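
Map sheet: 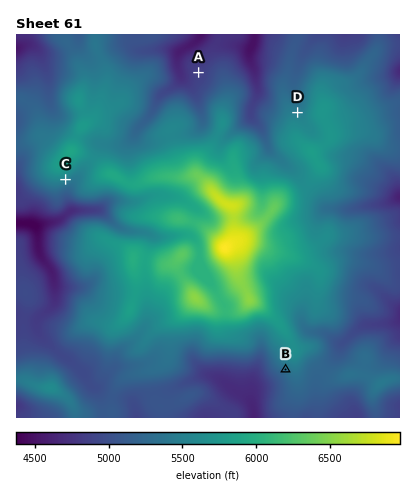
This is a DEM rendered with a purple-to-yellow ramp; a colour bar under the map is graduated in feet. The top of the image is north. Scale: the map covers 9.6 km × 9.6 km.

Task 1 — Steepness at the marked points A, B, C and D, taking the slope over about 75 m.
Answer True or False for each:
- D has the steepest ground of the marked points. False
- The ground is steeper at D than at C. False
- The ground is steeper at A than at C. False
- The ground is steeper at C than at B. True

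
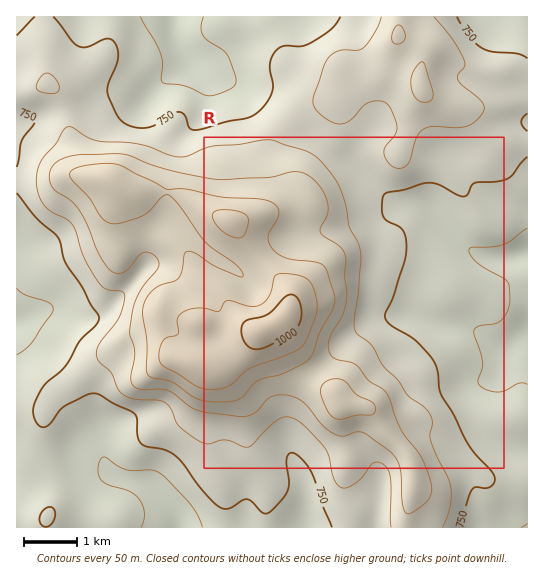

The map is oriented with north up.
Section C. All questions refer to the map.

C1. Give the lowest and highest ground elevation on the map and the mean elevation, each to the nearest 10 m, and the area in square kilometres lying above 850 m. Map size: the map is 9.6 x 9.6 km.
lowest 660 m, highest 1030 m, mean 790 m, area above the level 20.7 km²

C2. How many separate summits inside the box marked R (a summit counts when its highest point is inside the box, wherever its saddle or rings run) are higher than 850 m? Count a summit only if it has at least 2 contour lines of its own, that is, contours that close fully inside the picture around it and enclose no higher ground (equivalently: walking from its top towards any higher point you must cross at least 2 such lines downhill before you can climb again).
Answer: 1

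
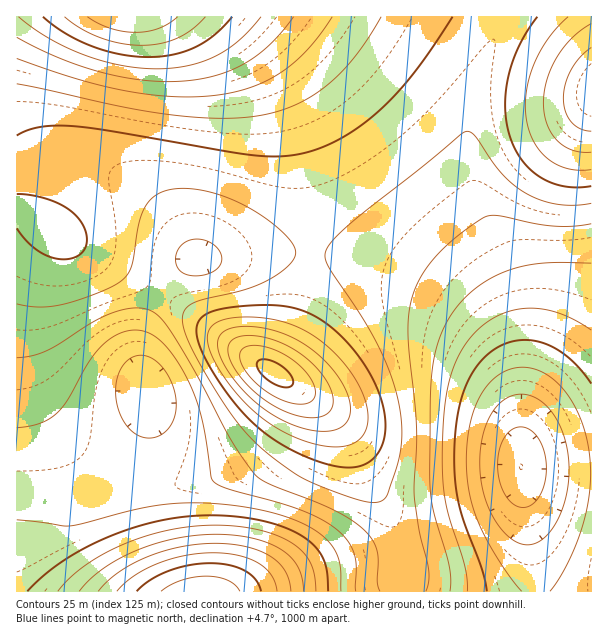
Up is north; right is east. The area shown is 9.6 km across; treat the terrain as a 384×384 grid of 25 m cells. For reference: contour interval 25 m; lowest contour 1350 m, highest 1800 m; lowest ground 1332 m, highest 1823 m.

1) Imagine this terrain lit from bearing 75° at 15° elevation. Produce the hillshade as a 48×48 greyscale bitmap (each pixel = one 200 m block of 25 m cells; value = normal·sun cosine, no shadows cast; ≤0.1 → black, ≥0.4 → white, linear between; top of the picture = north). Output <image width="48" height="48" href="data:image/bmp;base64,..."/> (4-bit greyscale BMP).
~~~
<image width="48" height="48" href="data:image/bmp;base64,Qk32BAAAAAAAAHYAAAAoAAAAMAAAADAAAAABAAQAAAAAAIAEAAATCwAAEwsAABAAAAAAAAAAAAAAABEREQAiIiIAMzMzAERERABVVVUAZmZmAHd3dwCIiIgAmZmZAKqqqgC7u7sAzMzMAN3d3QDu7u4A////AJmqqqqqqZiHZVQzIiIjRWeJq8zLqph3d5maqqqqqZiHZlRDMiIzRWeJq8zLuph3d4iZmaqZmYh3ZVRDMzMzRWeKvN3Muph3doiImZmZmId2ZVRDMzM0RWeavN3cuph2ZoiIiJmYiId2ZVREMzNEVWiavd3cupd2ZoiIiIiIiHd2ZVVEREREVnibzd3cuodmZoiIiIiIiHd2ZlVURERVZ4mrzd3cuodmVYiIiIiIiHd3ZmVVVVVWZ4m83e3cuYdlVYiIiIiIiHd3ZmZVVVZmeJq83e3cuYdlVYiIiIiIiHd3ZmZmZmZniJq83e3cuYZVVYiIiIiIiId3ZmZVVWZniavM3u3cqXZVVYiIiIiIiId2ZVVVVVZ3iavN3u3bqXZVVYiIiJmZiHdmVURERFZ4mrzN3d3LqHZVVYiIiZmZiHdlRDMzNFeJq8zd3d3LqHZVVYiImZmZmHZUMiIiNGibvMzd3dzLmHZVVYiImZmZmHZDIQASRoq8zMzN3cy6mHZVVYiJmZqZh2UyAAATaKzd3czMzMu6mHZVVYiJmaqph1QgAAAli93d3MzMzLuqmHZlVYiJmaqZhlMQAAJZve7dzMu7u7upmHZmZoiJmZmYdkIAACWL3e3cy7u7u7qpmHdmZoiImZmYdTEAAli83dzLu7qqqqqZiHdmZoiImZmIZTISNYq8zMu7qqqqqqqZiHd2Z4iIiZmHZURFaJqru7qqqqqqqpmZiHd3d3eIiIiHdmZniJmaqqqqmZmZmZmZiId3d3d4iIiIh3eIiIiJmZmZmZmZmZmYiId3d3d4iIiJmZiIiIiIiJmZmZmZmZmYiIh3d3d4iImZmZmYh3d3iIiZmZmZmZmIiIiIiHd4iJmaqpmId3d3iIiImZmZmZiIiIiIiHd4iJmaqpmId3d3eIiIiIiJmIiIiIiIiHeIiZmqqZiHd3d3eIiIiIiIiIiIiHd3iIiIiZmZmZiHd3d3eIiIiIiIiIiIh3d3d4iIiZmZmYiHd3d3eIiIiIiIiIiId3d3d4iImZmZmIiHd3d3iIiIiIiIiIiHdmZnd4iIiZmZiIh3d3d3iIiIiIiIiIiHZmZmd4iIiIiIiIh3d3d3iIiIiIiIiIh3ZVVmd4iIiIiIiId3d3d4iIiIiIiIiIh2ZVVWZ4iIiIiIh3d3d3d4iIiIiIiIiIh2VVVVZoiIiIh3d3d3d3eIiIiIiIiIiIh2VURVZoiIh3d3d3d3d3eIiIiIiIiIiIh2VERFZoiHd3d3d3d3d3iIiIiIiIiIiIh2VERFZnd3d2ZmZmd3d4iIiIiIiIiIiIh2VURFZnd2ZmZmZmd3eIiIiIiZmZmZiIh2VURFZnZmZVVWZmd3iIiImZmZmZmZmIiHZVRFZmZlVVVVZneIiImZmZmZmZmZmYiHZVVVZmVVRERVZ3iImZmZmZmZmZmZmYiHZlVVZlVERERWZ4iZmZmZmZmZmZmZmZiIdmVVZlREREVWeImZmqmZmZmZmZmZmZiId2ZmZkREREVneJmqqqqqqZmZmZmZmZiIh3ZmZw=="/>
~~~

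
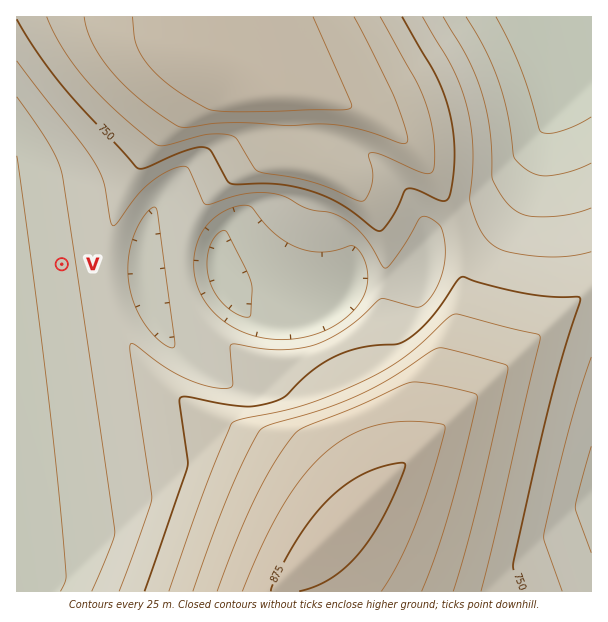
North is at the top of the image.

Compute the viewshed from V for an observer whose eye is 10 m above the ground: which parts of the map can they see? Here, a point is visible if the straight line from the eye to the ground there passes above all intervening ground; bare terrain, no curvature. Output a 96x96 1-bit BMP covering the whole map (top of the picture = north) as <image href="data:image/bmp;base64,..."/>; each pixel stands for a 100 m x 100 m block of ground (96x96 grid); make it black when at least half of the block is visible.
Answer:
<image width="96" height="96" href="data:image/bmp;base64,Qk2+BAAAAAAAAD4AAAAoAAAAYAAAAGAAAAABAAEAAAAAAIAEAAATCwAAEwsAAAIAAAAAAAAA////AAAAAAD//////+AAAAAAAAD///////AAAAAAAAD///////gAAAAAAAD///////wAAAAAAAD///////4AAAAAAAD///////8AAAAAAAD///////+AAAAAAAD////////AAAAAAAD////////gAAAAAAD////////wAAAAAAD////////4AAAAAAD////////8AAAAAAD////////+AAAAAAD/////////AAAAAAD/////////gAAAAAD/////////wAAAAAD/////////4AAAAAD/////////8AAAAAD/////////+AAAAAD/////////+AAAAAD/////////+AAAAAD/////////+AAAAAD/////////+AAAAAD/////////8AAAAAD/////////8AAAAAD/////////8AAAAAD/////////8AAAAAD/////v///4AAAAAD/////////4AAAAAD/////////4AAAAAD/////8AP/+AAAAAD/////gAAH/AAAAAD////+AAAAfwAAAAD////4AAAAD4AAAAD////gAAAAAcAAAAD////AAAAAAAAAAAD///8AAAAAAAAAAAD///4AAAAAAAAAAAD///wAAAAAAAAAAAD///gAAAAAAAAAAAD///AAAAAAAAAAAAD//+AAAAAAAAAAAAD//+AAAAAAAAAAAAD//8AAAAAAAAAAAAD//4AAAAAAAAAAAAD//4AAAAAAAAAAAAD//4AAAAAAAAAAAAD//wAAAAAAAAAAAAD//wAAAAAAAAAAAAD//wAAAAAAAAAAAAD//wAAAAAAAAAAAAD//gAAAAAAAAAAAAD//gAAAAAAAAAAAAD//gAAAAAAAAAAAAD//gAAAAAAAAAAAAD//gAAAAAAAAAAAAD//gAAAAAAAAAAAAD//gAAAAAAAAAAAAD//gAAAAAAAAAAAAD//wAAAAAAAAAAAAD//wAAAAAAAAAAAAD//wAAAAAAAAAAAAD//wAAAAAAAAAAAAD//4AAAAAAAAAAAAD//4AAAAAAAAAAAAD//8AAAAAAAAAAAAD//8AAAAAAAAAAAAD//+AAAAAAAAAAAAD///AAAAAAAAAAAAD///gAAAAAAAAAAAD///wAAAAAAAAAAAD///4AAAAAAAAAAAD///+AAAAAAAAAAAD////AAAAAAAAAAAD////wAAAAAAAAAAD////8AAAAAAAAAAD/////4AAAAAAAAAD///////AAAAAAAAD///////4AAAAAAAD////////gAAAAAAD////////+AAAAAAD////////gAAAAAAD/////4AAAAAAAAAD/////AAAAAAAAAAD////8AAAAAAAAAAD////wAAAAAAAAAAD////AAAAAAAAAAAD///4AAAAAAAAAAAD///gAAAAAAAAAAAD//8AAAAAAAAAAAAD//gAAAAAAAAAAAAD/+AAAAAAAAAAAAAD/wAAAAAAAAAAAAAD/AAAAAAAAAAAAAAD8AAAAAAAAAAAAAADwAAAAAAAAAAAAAAA="/>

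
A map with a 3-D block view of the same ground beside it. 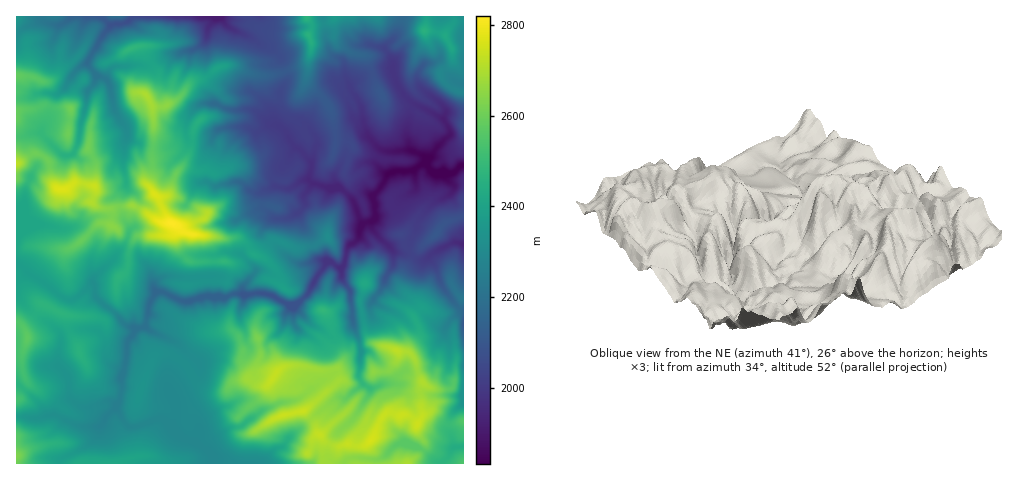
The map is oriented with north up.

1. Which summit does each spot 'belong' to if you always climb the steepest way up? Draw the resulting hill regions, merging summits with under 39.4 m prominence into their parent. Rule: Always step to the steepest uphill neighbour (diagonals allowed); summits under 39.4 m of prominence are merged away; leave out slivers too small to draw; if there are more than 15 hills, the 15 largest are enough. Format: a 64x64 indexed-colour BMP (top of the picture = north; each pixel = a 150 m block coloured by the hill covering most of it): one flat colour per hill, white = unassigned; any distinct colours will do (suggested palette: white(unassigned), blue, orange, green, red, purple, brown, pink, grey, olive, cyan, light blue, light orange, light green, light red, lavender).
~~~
<image width="64" height="64" href="data:image/bmp;base64,Qk12CAAAAAAAAHYAAAAoAAAAQAAAAEAAAAABAAQAAAAAAAAIAAATCwAAEwsAABAAAAAAAAAA////ALR3HwAOf/8ALKAsACgn1gC9Z5QAS1aMAMJ34wB/f38AIr28AM++FwDox64AeLv/AIrfmACWmP8A1bDFAAAAAN3d3d3d3d3d3d3dqqqqqiIiIiIiIiIiAAAAACAAAAAAAN3d3d3d3d3d3d2qqqqqIiIiIiIiIiIgAAACIgAAAAAAAN3d3d3d3d3dOqqqqqqqIiIiIiIiIiIAAiIiAAAAAAAADd3d3d3d3TMzqqqqqqqiIiIiIiIiIiIiIiIAAAAAAAAA3d3d3d3TMzM6qqqqqqoiIiIiIiIiIiIiIgAAAAAABETd3SLd3TMzMzMzqqqqqqIiIiIiIiIiIiIiAAAAAARERE3SIiIiIzMzMzMzqqqqqiIiIiIiIiIiIiIAAABERERERNIiIiIjMzMzMzM6qqqqoiIiIiIiIiIiIiAABEREREREIiIiIiMzMzMzMzM6qqqqoiIiIiIiIiIiIgBERERERERCIiIiMzMzMzMzMzMzOqqqoiIiIiIiIiIiBEREREREREIiIiIzMzMzMzMzMzMzqqqqIiIiIiIiIiJEREREREREQiIiIjMzMzMzMzMzMzM6qqqiIiIiIiIiIkRERERERERCIiIiMzMzMzMzMzMzMzM6qqIiKIIiIiIiREREREREREIiIiIjMzMzMzMzMzMzMzM6oiKIiIgiIiJERERERERERCIiIiIzMzMzMzMzMzMzMzMyIoiIiIgiIkREREREREREIiIiIjMzMzMzMzMzMzMzMzIoiIiIiCIiREREREREREQiIiIiMzMzMzMzMzMzMzMzOIiIiIiIIiJERERERERERCIiIiMzMzMzMiIzMzMzMzM4iIiIiIgiIkREREREREREQiIzMzMzMzMyIiMzMzMwMziIiIiIiIIiRERERERERERBIzMzMzMzMyIiIjMzMAAAiIiIiIiIgiJEREREREREQRETMzMzMzMzIiIiMzMAAACIiIiIiIIiIkREREREREQRERMzMzMzMzMiIiIjMAAAAIiIiIiIIiIiREREREREQREREzMzMzMzMyIiIiEAAAAAAIiIiIIiIiBEREREREQRERETMzERMzMzIiIiERAAAAAACIiIgiIiAERERBERQRERERExEREREREREREREQAAAAAAiIgiIiIAREQRERERERERERERERERERERERERAAAAAACIiIIiIABEQREREREREREREREREREREREREREQAAAAAAiIgiIAAEERERERFhERERERERERERERERERERAAAAAACIiCIgAAEREREREWYREREREREREREREREREREQDwAAAAiIgiAAARERERERZmERERERERERERERERERER//AAAACIgAAAABERERERFmZhERERERERERERERERER//8AAAABAAAAAAEREREREWZmYRERERERERERERERERH///AAABEQAAAAARERERERZmZhERERERERERERERERH////wABEREAAAABERERERZmZmERERERERERERERERH/////ABEREQAAAAFmZmZmZmZmYREREREREREREREREf////8RERERAAAAAGZmZmZmZmYREREREREREREREREf/////xEREREQAAAAZmZmZmZmZhERERERERERERERERH/////EREREREAAABmZmZmZmZmEREREREREREREREREf////ERERERERAAAGZmZmZmZmYRERERERERERERERER////ERERERERERAAZmZmZmZmZmEREREREREREREREREf8REREREREREREAAGZmZmZmZmYREREREREREREREREREREREREREREREQAAZmZmZmZmYRERERERERERERERERERERERERERERERAAAGZmZmZmZhEREREREREREREREREREREREREREREREQAAARZmFmZmEREREREREREREREREREREREREREREREREAABEAERFmYRERERERERERERERERdxEREREREREREREQAAAAABERFhERVVERERERERERERd3ERERERERERERERAAAAAAERERFVVVVVERERERERERd3fuEREREREREREREAAAAAAREREVVVVVURERERERERd3fu7u4REREREREREQAAAAABEREVVVVVVRERERERERd3d+7u7u4RERERERERAAAAAAARERVVVVVVUREREREVV3d37u7u7hEREREREREAAAAAABERVVVVVVVREREREVUXd3d+7u7hERERERmZmQAAAAAAERFVVVVVVVVRVVVVVRF3d37u7uEREREZmZmZuwAAAAAREVVVVVVVVVVVVVVREXd3d37uEREREZmZmZm7u7uwABEVVVVVVVVVVVVRERERd3d3d34REREZmZmZmbu7u7ARERVVVVVVVVVVUREREREXd3d3cBEREZmZmZmZu7u7uxERxVVVVVVVVVURERERERd3d3dwABERmZmZmZm7u7u7sRzMVVVVVVVVURERERERd3d3d3AAAACZmZmZmbu7u7u7zMzMzMxVVVVRERERERF3d3d3cAAAAJmZmZmZu7u7u7u8zMzMzMxVVVERERERF3d3d3AAAAAJmZmZmZm7u7u7u7zMzMzMzMzMURERERF3d3d3cAAAAOmZmZmZmbu7u7u7u8zMzMzMzMzBERERd3d3d3cAAADu7pmZmZmZu7u7u7u7vMzMzMzMzMEREXd3d3d3dwAAAO7umZmZmZkAu7u7u7u8zMzMzMzMzBF3d3fu7ud+AAAA7u7pmZmZmQAAERu7u7AAzMzMzMzMF3d3fu7u7u4AAADu7umZmZmZ"/>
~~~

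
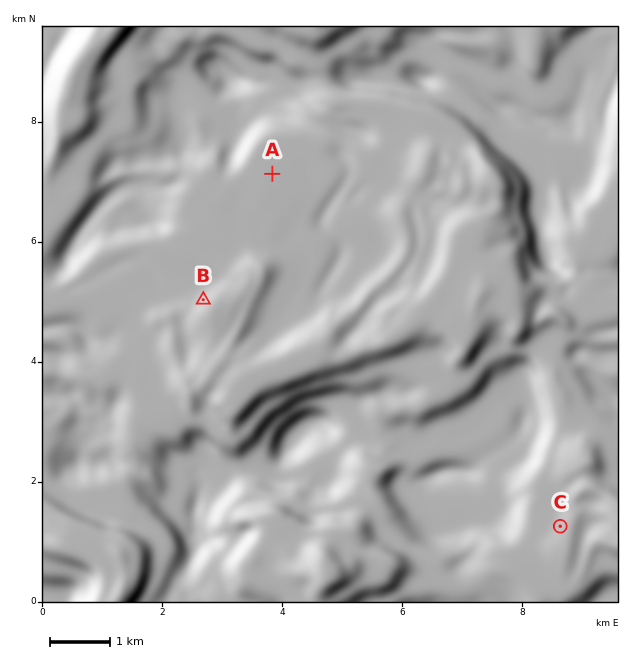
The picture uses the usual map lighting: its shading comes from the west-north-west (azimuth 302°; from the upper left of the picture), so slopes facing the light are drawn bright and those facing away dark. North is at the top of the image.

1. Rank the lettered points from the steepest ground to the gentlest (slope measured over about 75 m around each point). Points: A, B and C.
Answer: B C A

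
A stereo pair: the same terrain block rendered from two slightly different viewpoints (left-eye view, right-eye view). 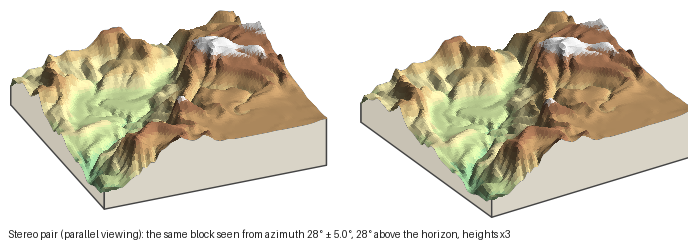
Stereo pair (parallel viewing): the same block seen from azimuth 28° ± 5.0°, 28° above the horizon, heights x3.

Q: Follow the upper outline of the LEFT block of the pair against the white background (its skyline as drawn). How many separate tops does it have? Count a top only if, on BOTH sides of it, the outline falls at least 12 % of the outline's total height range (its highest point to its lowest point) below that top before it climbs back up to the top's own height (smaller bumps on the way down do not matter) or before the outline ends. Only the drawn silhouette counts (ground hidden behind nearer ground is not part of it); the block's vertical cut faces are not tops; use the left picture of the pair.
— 2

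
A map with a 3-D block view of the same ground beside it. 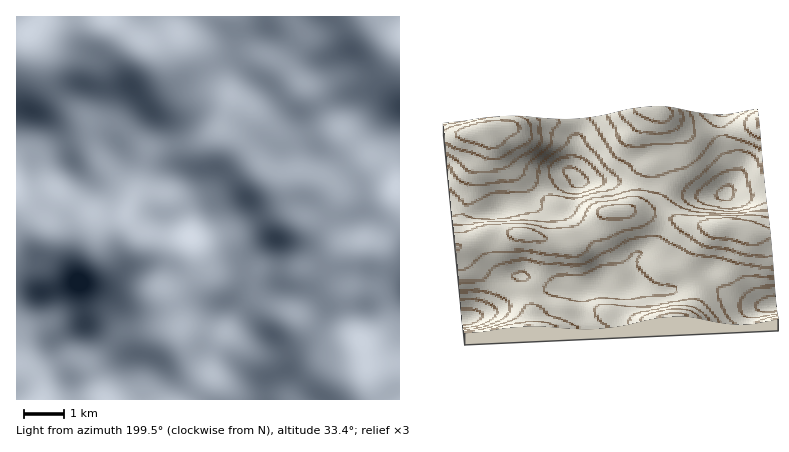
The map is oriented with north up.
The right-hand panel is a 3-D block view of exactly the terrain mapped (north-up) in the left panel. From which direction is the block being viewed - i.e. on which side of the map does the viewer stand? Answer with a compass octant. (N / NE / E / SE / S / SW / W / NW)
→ E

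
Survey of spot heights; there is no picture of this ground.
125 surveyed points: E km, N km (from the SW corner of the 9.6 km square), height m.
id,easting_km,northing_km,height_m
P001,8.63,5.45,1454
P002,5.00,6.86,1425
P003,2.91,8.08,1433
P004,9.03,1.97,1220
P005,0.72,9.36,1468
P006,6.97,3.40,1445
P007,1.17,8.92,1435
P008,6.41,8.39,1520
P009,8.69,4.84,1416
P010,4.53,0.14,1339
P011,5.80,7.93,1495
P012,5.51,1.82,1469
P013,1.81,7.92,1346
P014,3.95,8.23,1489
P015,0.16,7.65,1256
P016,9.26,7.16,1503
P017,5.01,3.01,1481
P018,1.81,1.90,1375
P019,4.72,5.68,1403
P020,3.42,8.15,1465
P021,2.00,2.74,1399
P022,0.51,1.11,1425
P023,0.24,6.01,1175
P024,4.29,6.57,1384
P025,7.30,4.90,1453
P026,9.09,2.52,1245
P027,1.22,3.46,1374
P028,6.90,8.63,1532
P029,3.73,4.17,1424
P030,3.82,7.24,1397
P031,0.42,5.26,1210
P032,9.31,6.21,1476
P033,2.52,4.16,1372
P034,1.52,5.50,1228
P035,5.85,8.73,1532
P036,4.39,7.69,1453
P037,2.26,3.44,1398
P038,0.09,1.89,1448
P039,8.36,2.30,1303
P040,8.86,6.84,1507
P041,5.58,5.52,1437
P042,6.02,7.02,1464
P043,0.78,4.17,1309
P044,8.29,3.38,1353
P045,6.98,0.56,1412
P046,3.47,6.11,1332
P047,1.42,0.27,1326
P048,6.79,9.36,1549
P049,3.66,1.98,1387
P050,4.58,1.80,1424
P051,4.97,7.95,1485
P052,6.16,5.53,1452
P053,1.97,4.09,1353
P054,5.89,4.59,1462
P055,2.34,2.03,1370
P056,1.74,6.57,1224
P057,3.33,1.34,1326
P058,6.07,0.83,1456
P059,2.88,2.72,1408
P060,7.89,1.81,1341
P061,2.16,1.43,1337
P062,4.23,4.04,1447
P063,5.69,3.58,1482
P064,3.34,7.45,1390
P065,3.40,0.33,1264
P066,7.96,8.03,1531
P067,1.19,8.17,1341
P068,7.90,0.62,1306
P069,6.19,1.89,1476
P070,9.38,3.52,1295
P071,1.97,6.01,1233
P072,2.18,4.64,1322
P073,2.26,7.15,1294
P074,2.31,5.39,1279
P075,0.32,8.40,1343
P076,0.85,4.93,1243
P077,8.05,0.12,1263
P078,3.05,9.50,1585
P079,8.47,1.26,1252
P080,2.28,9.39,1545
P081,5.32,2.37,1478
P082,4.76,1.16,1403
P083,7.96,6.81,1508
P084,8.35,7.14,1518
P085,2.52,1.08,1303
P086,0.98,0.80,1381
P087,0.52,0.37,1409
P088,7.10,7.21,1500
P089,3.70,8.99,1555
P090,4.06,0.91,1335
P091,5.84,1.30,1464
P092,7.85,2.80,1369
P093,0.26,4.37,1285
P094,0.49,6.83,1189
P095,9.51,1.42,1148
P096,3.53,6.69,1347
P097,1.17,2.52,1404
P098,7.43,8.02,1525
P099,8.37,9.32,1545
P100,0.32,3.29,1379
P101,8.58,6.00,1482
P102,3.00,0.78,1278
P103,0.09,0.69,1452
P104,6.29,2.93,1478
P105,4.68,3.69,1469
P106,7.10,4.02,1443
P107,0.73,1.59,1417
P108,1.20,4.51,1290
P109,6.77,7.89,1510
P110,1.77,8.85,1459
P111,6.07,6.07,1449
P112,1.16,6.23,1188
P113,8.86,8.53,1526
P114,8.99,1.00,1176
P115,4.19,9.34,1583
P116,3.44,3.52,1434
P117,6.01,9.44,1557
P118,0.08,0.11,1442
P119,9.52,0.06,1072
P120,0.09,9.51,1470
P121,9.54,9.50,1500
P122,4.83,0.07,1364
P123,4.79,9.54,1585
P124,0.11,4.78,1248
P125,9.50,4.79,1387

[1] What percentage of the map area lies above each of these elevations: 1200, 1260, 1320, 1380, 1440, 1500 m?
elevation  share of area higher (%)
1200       96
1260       90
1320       80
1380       65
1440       41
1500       15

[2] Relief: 1065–1600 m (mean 1405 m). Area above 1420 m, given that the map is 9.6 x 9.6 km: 45.5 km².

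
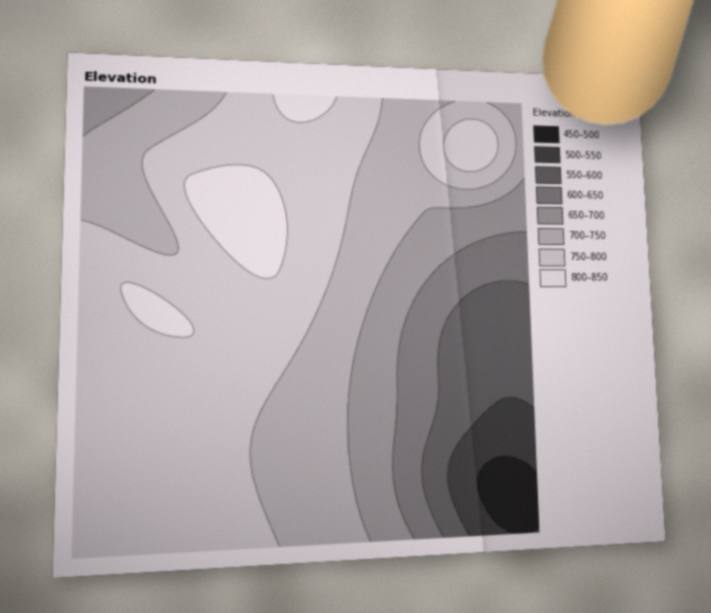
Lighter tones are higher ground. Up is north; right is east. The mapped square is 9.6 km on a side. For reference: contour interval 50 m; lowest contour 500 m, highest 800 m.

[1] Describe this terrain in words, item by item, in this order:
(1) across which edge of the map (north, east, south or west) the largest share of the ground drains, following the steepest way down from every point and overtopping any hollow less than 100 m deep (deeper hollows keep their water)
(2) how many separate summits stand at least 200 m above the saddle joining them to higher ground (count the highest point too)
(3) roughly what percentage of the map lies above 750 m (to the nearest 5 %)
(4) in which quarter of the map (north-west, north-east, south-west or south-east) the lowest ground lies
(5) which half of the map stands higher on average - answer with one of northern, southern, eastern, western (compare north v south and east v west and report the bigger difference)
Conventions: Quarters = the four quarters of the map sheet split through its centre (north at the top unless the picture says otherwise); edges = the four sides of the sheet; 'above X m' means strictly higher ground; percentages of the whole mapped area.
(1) Drainage is mainly to the east: more ground falls towards that edge than towards any other.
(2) Counting only tops that stand 200 m proud, the map has 1 summit.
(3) Roughly 45 % of the ground is higher than 750 m.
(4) Look to the south-east quarter for the lowest ground.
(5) Taken as a whole, the western half is higher than the eastern.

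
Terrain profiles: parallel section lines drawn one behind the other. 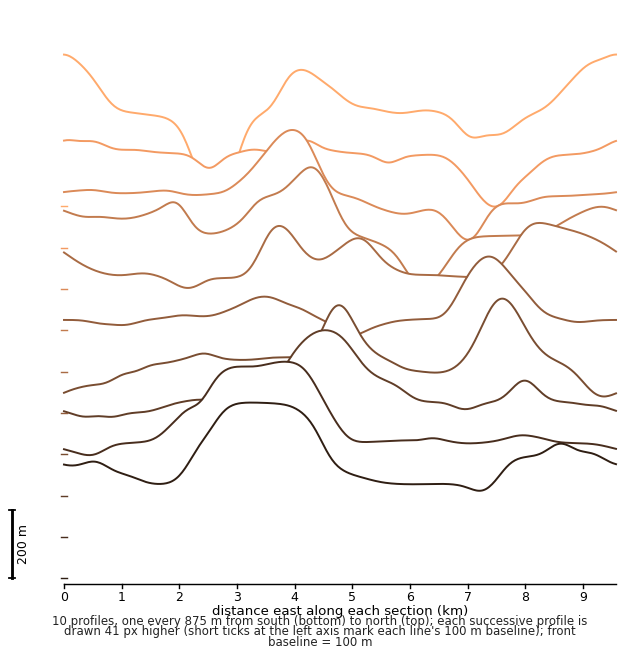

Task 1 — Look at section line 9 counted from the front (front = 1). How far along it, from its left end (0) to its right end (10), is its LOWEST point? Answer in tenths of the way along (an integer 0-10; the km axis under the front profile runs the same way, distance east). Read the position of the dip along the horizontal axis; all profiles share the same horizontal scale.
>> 8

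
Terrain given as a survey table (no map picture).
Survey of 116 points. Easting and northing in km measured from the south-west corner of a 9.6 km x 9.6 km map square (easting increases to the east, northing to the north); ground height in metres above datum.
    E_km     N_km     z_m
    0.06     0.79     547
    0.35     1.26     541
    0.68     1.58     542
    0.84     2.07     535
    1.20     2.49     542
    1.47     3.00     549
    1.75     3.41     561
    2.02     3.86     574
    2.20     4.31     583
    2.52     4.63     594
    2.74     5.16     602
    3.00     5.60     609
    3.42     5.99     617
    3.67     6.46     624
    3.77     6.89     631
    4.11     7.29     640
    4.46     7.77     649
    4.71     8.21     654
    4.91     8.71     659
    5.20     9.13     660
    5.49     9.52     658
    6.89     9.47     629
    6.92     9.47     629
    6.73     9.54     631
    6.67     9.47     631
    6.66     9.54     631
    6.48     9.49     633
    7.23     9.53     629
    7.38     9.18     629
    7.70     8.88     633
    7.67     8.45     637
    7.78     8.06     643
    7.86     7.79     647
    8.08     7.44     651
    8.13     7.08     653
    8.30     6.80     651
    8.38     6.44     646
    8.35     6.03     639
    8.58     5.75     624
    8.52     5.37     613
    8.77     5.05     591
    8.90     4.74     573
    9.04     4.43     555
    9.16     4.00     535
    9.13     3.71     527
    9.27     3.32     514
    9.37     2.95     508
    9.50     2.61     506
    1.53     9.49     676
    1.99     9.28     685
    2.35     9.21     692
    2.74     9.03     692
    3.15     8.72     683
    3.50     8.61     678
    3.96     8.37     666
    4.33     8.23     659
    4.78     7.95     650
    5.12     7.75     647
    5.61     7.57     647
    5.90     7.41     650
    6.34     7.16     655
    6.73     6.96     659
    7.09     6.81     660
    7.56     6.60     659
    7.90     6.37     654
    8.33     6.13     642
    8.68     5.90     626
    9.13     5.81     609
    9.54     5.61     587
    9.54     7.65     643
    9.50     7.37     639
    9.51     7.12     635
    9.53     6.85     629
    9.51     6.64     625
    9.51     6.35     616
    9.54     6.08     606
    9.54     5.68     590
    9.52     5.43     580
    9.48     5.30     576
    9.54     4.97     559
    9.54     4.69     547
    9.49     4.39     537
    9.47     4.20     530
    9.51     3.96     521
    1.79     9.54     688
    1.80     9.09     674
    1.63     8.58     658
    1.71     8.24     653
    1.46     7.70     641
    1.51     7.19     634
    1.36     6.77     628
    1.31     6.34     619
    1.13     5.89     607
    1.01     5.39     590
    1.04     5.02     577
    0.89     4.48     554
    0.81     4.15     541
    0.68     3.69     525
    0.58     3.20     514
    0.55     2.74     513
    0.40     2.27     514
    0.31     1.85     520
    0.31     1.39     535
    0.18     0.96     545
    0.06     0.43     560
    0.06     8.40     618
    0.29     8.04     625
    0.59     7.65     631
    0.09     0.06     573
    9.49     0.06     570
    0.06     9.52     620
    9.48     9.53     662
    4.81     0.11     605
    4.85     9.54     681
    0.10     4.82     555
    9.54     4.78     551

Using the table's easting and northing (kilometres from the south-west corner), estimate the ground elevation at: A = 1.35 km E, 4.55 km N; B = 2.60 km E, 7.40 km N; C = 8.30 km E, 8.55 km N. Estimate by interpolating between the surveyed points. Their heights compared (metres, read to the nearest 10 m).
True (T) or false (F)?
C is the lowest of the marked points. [F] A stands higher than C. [F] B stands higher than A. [T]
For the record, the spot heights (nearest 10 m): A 570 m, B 640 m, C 640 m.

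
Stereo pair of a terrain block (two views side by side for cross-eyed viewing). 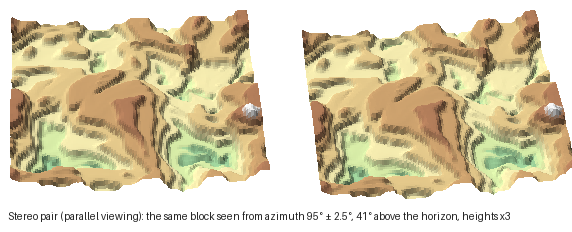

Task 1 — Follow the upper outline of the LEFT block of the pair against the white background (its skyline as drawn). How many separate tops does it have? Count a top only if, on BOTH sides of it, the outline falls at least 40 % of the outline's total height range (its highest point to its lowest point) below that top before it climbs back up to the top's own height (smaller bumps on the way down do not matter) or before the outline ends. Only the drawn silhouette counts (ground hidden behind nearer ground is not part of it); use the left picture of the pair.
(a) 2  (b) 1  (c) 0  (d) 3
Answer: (b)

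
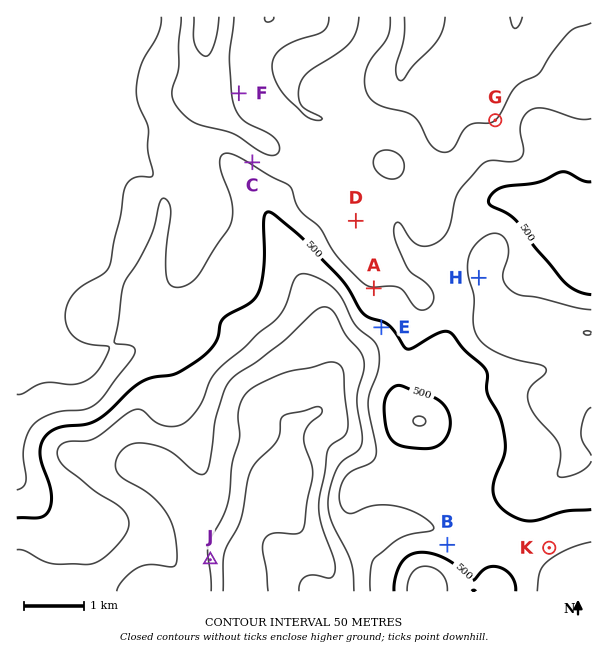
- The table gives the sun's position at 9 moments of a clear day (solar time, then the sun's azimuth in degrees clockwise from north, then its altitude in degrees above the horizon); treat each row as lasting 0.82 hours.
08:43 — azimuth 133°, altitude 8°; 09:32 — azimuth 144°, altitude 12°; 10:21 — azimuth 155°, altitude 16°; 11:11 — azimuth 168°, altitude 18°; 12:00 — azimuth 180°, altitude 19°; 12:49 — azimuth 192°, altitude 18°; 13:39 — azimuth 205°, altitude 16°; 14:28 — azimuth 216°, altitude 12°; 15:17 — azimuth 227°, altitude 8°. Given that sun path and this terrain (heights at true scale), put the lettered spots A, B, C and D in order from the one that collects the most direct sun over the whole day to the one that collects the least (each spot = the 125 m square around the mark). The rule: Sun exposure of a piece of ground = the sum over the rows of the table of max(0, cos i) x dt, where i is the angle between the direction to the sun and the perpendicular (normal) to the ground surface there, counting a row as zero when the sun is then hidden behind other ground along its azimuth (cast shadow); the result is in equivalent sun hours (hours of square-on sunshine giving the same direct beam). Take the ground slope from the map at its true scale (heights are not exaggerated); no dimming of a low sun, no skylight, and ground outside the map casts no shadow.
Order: C > A > D > B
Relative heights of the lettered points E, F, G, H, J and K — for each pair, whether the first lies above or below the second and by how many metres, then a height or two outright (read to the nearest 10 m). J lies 260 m below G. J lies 240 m below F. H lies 220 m above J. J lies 150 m below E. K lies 140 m below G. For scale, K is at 460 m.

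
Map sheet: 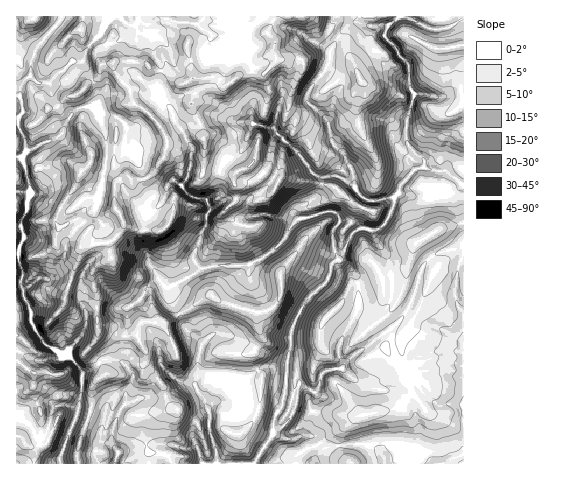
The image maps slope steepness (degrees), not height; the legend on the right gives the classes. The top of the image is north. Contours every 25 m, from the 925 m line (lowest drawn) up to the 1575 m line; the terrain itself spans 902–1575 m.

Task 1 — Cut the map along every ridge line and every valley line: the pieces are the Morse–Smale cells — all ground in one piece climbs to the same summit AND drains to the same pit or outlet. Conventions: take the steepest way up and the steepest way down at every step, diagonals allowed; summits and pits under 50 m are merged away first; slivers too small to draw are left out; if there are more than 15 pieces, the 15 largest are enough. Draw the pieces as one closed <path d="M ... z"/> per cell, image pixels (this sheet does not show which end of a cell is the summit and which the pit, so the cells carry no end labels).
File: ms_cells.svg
<path d="M398 16l-290 0-7 17-14 15-5 14-11 0-22 22-11-2-10-5-7 8-1 11-4 0 0 61 5 0 2 3 6 25 10-7 1-6-2-17-7-5 29-14 11-21 9-7 14-1 2 2 10 24 1 25-5 25-5 15-12 0-14 12-7 1-23-9-8-8-4 2-3 17-5 12-5 3 0 56 4 0 3 4 1 10 7 14 0 10 15 23 17 11 5 0 6 5 2 0 12-13 2 7 12 12 3 7 5 2 6 19-1 7 4 4 12 9 30-3-4 1-6 5-5 14 4 32 282-1-11-11-18-7-15 1-4 5-1 5-7-8-11-4-36 2-9 6 0-4-6-11-12-2 12-18 3-20-1-4-17-8-2 15-5 13-2 1-9-5 5-18 1-28-24-12-7-1-25-14-16-3-13 12 0-3-18-16-16-35 1-4 33-19 11-2 32 0 17-7 22-20 9-15 9-6 28-7 8 4 2 6-7 9 0 16 6 14 15-28 6-4 14 3 11-7 8-16 1-9-26 1-10-7-4-6-2-18-8-15-12-13-4-21-20-17-2-7 20-27 4-8 0-9 18-27 13-2 10 3 17 0z"/><path d="M426 168l-10 1-16 17-1 7-5 4-4 17-9 14-7 3-14-3-8 6-13 25-8 6-3 15-24 24-12 23-1 19-4 17-1 28-5 18 9 5 2-1 5-13 2-15 17 8 1 4-3 20-11 17 11 3 7 14 8-5 36-2 11 4 7 8 1-5 4-5 15-1 18 7 12 12 12 0 19-10 0-268-18-15-9 0z"/><path d="M330 211l-33 9-13 19-11 11-23 14-37 2-11 2-33 19-1 1 1 7 17 34 10 7 6 9 13-12 16 3 25 14 7 1 24 11 4-16 0-16 4-9 14-23 19-18 3-15 7-6-5-13 0-16 7-9-2-6z"/><path d="M361 23l-13 2-8 9-10 18 0 9-4 8-16 20-4 12 22 19 4 21 12 13 7 13 3 11 0 9 4 6 10 7 13 0 12-2 6-5 1-7 10-12 6-5 8-2 0-7-12-10-6-12 1-19 7-22-5-13 0-18-24-30 1-11-15 1z"/><path d="M463 16l-64 0-12 11-2 6 0 3 24 30 0 18 5 13-8 32 2 16 16 15 1 8 12 3 9 0 17 14z"/><path d="M94 107l-11 0-8 3-15 26-29 14 7 5 2 17-1 6-9 8 0 8 11 8 28 9 16-13 13-1 8-30 1-22-3-19-8-17z"/><path d="M108 374l-7 2-9 12 0 18-15 47 1 10 70 1 1-11-2-5-1-16 5-14 6-5 4-1-30 3-16-13 0-12-3-12z"/><path d="M87 350l-13 12 8 10-3 35-2 2-11-5-12 2-5-4-12 2 5 12 0 28-11 3 4 2-1 15 44-1-1-10 15-47 0-18 2-4 11-9-3-8z"/><path d="M20 284l-4 1 1 133 20-14-3-12 1-19 12-1 3 2 12 0 12-12-6-6-7-2-18-12-12-20 0-10z"/><path d="M106 16l-44 0-4 8-21 23-6 14-1 15 8 6 11 2 22-22 11 0 5-14 14-15 6-12z"/><path d="M61 16l-45 1 1 78 3 1 1-11 10-11 0-13 6-14 21-23z"/><path d="M75 362l-13 12-12 0-3-2-12 2-1 18 4 11 11-1 5 4 12-2 11 5 2-2 3-35z"/><path d="M38 404l-11 5-11 10 1 45 16 0 2-15-4-2 11-3 0-28z"/><path d="M21 157l-5 1 0 34 13 1 1-7z"/><path d="M27 192l-11 1 1 34 4-2 7-16 2-15z"/>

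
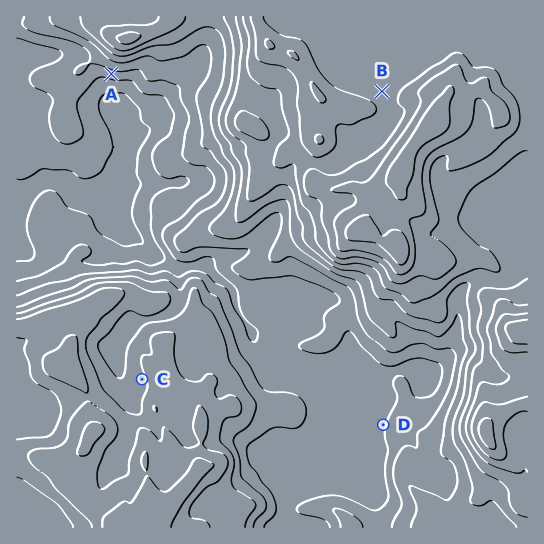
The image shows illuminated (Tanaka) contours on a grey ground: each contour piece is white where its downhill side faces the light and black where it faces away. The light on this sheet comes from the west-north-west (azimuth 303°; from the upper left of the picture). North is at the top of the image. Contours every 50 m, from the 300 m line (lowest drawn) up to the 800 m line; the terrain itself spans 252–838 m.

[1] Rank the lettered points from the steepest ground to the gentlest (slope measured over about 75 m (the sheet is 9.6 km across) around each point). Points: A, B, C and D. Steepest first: A C D B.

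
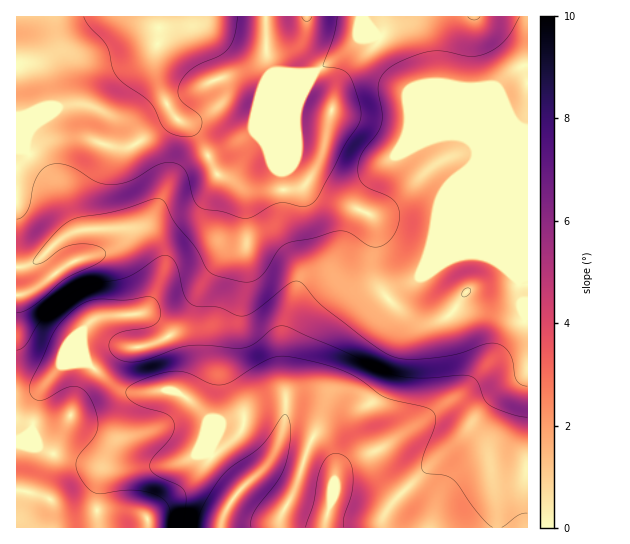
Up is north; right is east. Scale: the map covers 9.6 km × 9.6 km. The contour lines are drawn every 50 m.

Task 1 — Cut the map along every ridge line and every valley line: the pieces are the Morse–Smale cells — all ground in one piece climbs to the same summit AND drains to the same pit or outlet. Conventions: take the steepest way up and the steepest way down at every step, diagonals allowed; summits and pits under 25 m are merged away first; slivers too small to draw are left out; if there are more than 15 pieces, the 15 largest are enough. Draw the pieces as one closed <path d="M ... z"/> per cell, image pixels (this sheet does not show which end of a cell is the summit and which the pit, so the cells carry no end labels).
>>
<path d="M265 16l-249 1 0 376 15-1 8-4 22-23 26-2 34 26 8 3 44-1 9 4 26 23 3 7-2 29 27 27 5 8-17 25-3 8 1 6 57 0 2-14 15-27 12-40 9-17 18-15 35-11 10-10 7-13 14-40 12-10 36-15 14-20 2 7 9 6 36 10 18 2 0-255-3-1-11 6-17 16 20 51 0 109-42-101-6-6-10-4-22 1-14 4-29 15-10 9-15 22-25 58-17 20-17 12-10 10-7 16 6-24 0-9-16-41 0-59 14-33 0-34 8-18 8-11-41-3-5-16z"/><path d="M463 296l-14 20-36 15-12 10-14 40-7 13-10 10-35 11-18 15-9 17-12 40-15 27 0 14 101 0 2-13 13-18 67-63 15-21 22-22 26-18 1-51-54-13-9-6z"/><path d="M379 36l-21 3-15 14-25 16-13 16-8 18 0 34-14 33 0 59 16 41-4 26 5-9 10-10 17-12 14-16 11-19 19-45 16-24 36-20 20-5 16-1-46-45-18-40-9-10z"/><path d="M87 363l-26 2-22 23-8 4-15 2 1 134 81 0-1-34 3-12 7-10 14-4 53-4 16-5 5-4 11 0 5-5-2-29-23-24-13-6-44 1-8-3z"/><path d="M527 371l-5 6-21 14-22 22-15 21-67 63-13 18-1 13 145-1z"/><path d="M527 16l-111 1 1 12 10 30 2 24 12 30 6 10 12 13 10 4 6 6 42 102 0-110-20-51 17-16 14-6z"/><path d="M209 453l-14 2-12 6-16 4-46 3-14 4-7 10-3 12 2 33 122 1 7-22 13-17-5-8z"/><path d="M363 16l-97 0 1 39 5 16 42 2 29-20 15-14 19-3z"/><path d="M415 16l-50 0-1 3 14 17 14 10 21 44 32 31-16-38-4-30-6-19z"/>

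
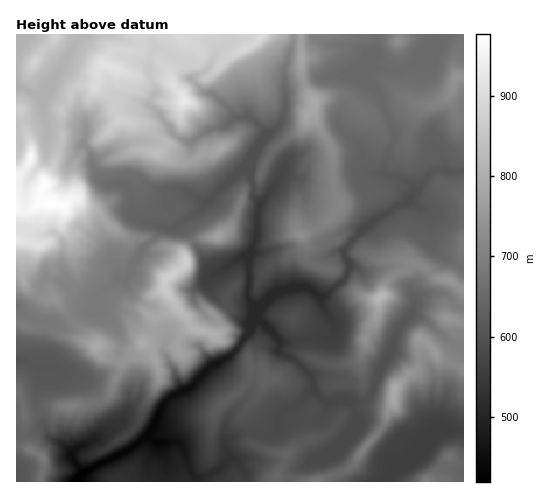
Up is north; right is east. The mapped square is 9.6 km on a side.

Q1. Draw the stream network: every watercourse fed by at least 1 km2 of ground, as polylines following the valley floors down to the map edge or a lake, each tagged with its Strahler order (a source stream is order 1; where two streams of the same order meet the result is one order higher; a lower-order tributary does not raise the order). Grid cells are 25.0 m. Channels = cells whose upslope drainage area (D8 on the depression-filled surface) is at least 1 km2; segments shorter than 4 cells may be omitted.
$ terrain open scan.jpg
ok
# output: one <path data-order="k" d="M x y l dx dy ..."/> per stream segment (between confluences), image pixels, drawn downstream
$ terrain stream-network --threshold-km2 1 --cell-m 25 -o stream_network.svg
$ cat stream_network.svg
<path data-order="4" d="M80 477l0 3 1 1"/><path data-order="1" d="M225 450l4 5 0 4-8 10-15 7-10 1-4-4-5-10-2-12-7-9-20 0-5-3-8 0-7 4"/><path data-order="4" d="M138 443l-19 13-6 1-21 10-2 3-6 2-4 5"/><path data-order="1" d="M340 437l13-15 0-5 2-3 0-5-4-5-4-3"/><path data-order="1" d="M437 430l-3 0-49 49 0 2-1 0"/><path data-order="1" d="M124 420l-1 4-10 7-7 7-2 1-10 0-7 5-7 2-7 7 0 5 2 5 7 8-2 3 0 3"/><path data-order="1" d="M286 408l6-1 9-6 12-12 0-3"/><path data-order="2" d="M347 401l-4 0-1 1-12 0-1-1-3 0-6-4-6-5 0-5-1-1"/><path data-order="2" d="M313 386l0-5-2-6-13-13-4-3-4-2-4 0-5-3-3-3 2-6 0-5-4-3-3-4-3-1-11-9-2 0"/><path data-order="1" d="M59 372l-6-3-5 0-5-2-5 0-14-7-7 0"/><path data-order="4" d="M251 332l-7 7-5 7-11 12-17 8-28 27-4 0-10 4-8 10 0 2-11 21-12 13"/><path data-order="1" d="M334 325l-2-6-11-16 0-6-3-1"/><path data-order="3" d="M257 323l-6 9"/><path data-order="1" d="M94 309l2-3 0-2"/><path data-order="1" d="M414 306l-3 6-1 5-12 13-3 8-3 12-6 7 0 4-4 6 0 5-5 6 0 3-3 4-2 7-3 5-5 5-7 0-3-2-6 0-1 1"/><path data-order="2" d="M96 304l0-6 2-3"/><path data-order="2" d="M318 296l-9-7-26 0-19 19-2 4 0 6-5 5"/><path data-order="2" d="M98 295l19-15 3-2"/><path data-order="1" d="M207 280l6-6 14-7 15-11 4 4 0 4 3 6"/><path data-order="2" d="M120 278l4 0 12-11 1-4 2-2 0-2 5-5 3-9 17-17 1 0"/><path data-order="1" d="M68 277l5 6 10 9 6 3 9 0"/><path data-order="3" d="M249 270l0 19-1 1 0 7 3 11 0 24"/><path data-order="1" d="M117 264l1 2 0 10 2 2"/><path data-order="2" d="M165 228l8 0 2-1 6-6 16-9 10-9 0-2"/><path data-order="1" d="M435 217l0-5-2-2-8 0-4-2-8-7-8 2"/><path data-order="3" d="M260 204l0 3-2 5 0 5-1 1 0 20-5 9 0 9-2 4 0 7-1 3"/><path data-order="2" d="M405 203l-10 4-5 5-7 3-2 0-5 5-4 0-22 22-6 7 0 6 3 4 0 3 2 2 0 6-2 4 0 2-5 6-7 5-9 9-8 0"/><path data-order="2" d="M207 201l1 0 10-10 2-2 3-3 5-1 14-12 3 0 7 9"/><path data-order="2" d="M411 197l-6 6"/><path data-order="1" d="M189 192l7 4 7 5 4 0"/><path data-order="3" d="M252 182l1 2 0 12 7 7 0 1"/><path data-order="1" d="M298 178l-6-1-6-5-3 0-3 3-4 9-5 5-1 3-10 12"/><path data-order="2" d="M384 173l5 3 10 1 8 5 6 5 0 5-2 2 0 3"/><path data-order="1" d="M442 158l4 6 0 7-12-1-9 9-7 12-7 6"/><path data-order="1" d="M361 147l1 17 8 8 4 0 1 1 9 0"/><path data-order="2" d="M264 142l-5 7 0 3-4 5 0 5-3 3 0 17"/><path data-order="1" d="M87 133l-3 7 0 5 7 9 0 8 1 3 9 10 0 4 5 5 13 0 5 2 7 7 2 19 3 5 4 4 6 3 12 1 7 3"/><path data-order="1" d="M47 130l0-8-4-9 0-8-14-13"/><path data-order="2" d="M238 117l12 0 7 5 8 9-1 3 0 8"/><path data-order="2" d="M383 102l1 7 4 5 0 2 3 6 4 11-2 9-4 6 0 9-5 7 0 9"/><path data-order="2" d="M29 92l-4-4-4 0-1-1-3 0 0 1"/><path data-order="1" d="M369 89l14 13"/><path data-order="1" d="M285 88l1 19-1 1 0 5-2 3-2 6-14 14 0 2-3 4"/><path data-order="1" d="M151 79l4 9 0 6-1 0-3 5-1 6 10 9 1 5 10 9 0 2 7 7 8 5 6 0 11-9 10-5 9 0 3-1 9-8 3 0 1-2"/><path data-order="1" d="M192 79l0 1 11 12 10 2 19 18 2 3 2 2 2 0"/><path data-order="2" d="M371 72l0 5 3 4 7 8 2 5 0 8"/><path data-order="1" d="M417 66l-6 0-11 5-10 0-7-3-8 0-4 4"/><path data-order="1" d="M64 61l-3 5-6 13-10 9-6 5-10-1"/>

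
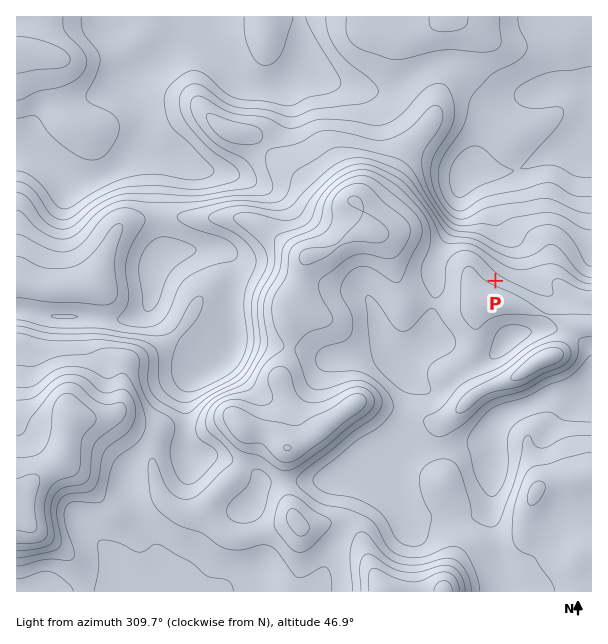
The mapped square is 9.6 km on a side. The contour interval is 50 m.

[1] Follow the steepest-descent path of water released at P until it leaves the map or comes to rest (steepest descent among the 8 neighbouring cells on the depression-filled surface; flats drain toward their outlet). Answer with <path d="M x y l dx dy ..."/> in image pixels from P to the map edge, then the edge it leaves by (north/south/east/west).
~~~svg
<path d="M495 281l14-14 0-28-6-6-5-9 0-45 21-11 3 0 6-3 3-3 5-1 3-3 6-3 3 0 4-3 6 0 2-2 13-1 3-2 6-6 6 0 3-1"/>
exit: east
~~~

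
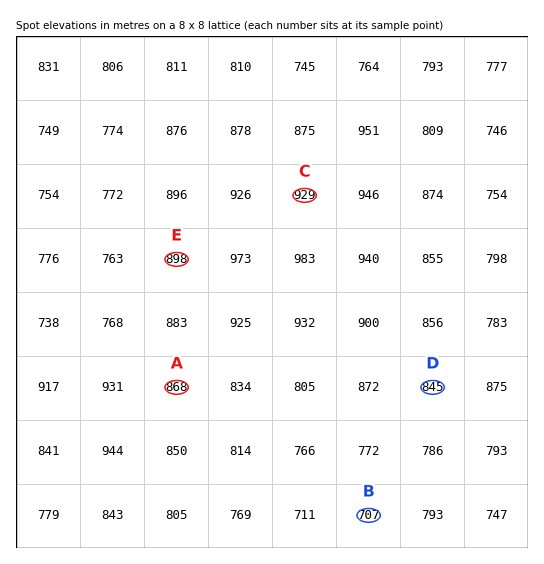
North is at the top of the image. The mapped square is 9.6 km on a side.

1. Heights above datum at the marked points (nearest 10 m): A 870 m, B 710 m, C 930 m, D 840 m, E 900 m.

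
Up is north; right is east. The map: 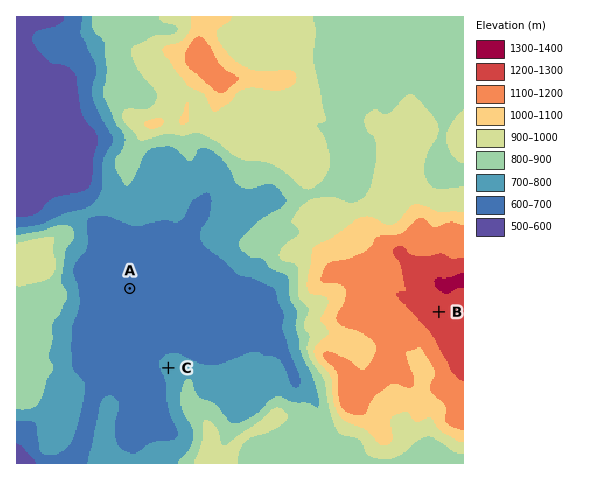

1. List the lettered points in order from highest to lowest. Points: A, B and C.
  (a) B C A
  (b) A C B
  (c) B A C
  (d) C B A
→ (a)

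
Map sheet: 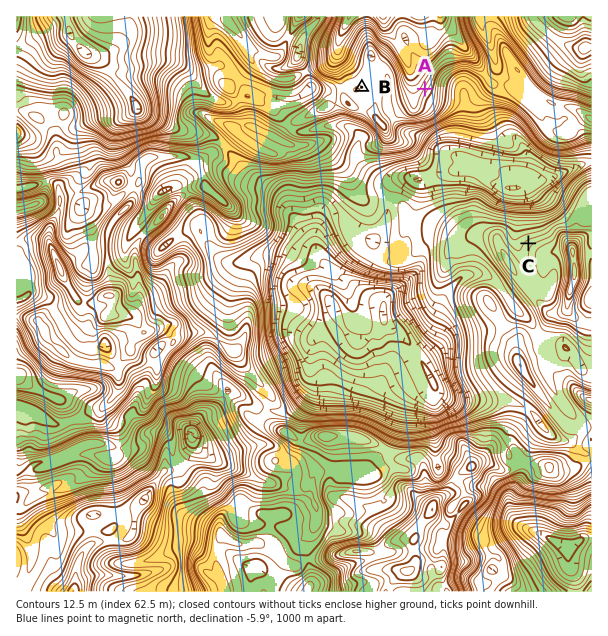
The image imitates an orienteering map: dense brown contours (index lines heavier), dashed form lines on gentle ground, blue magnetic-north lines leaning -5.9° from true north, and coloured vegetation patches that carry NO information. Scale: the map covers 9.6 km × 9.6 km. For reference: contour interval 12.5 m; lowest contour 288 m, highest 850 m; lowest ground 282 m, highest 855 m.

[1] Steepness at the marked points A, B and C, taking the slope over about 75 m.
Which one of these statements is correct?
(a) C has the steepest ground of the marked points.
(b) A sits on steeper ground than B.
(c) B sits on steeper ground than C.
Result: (b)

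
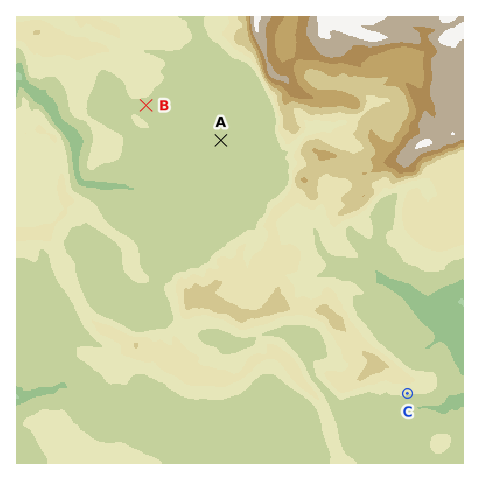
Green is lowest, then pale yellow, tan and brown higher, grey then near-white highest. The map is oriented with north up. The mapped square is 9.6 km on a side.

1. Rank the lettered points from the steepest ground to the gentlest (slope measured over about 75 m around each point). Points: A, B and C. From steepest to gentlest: C B A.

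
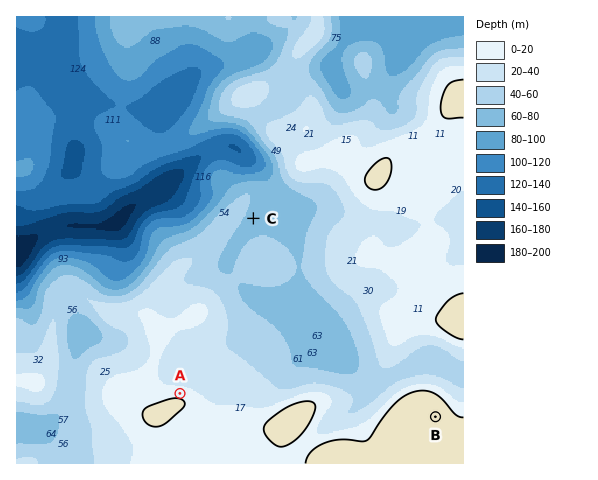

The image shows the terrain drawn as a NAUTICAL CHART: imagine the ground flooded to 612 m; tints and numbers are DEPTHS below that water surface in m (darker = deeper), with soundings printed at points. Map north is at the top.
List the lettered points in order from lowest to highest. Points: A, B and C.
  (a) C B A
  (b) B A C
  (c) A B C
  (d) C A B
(d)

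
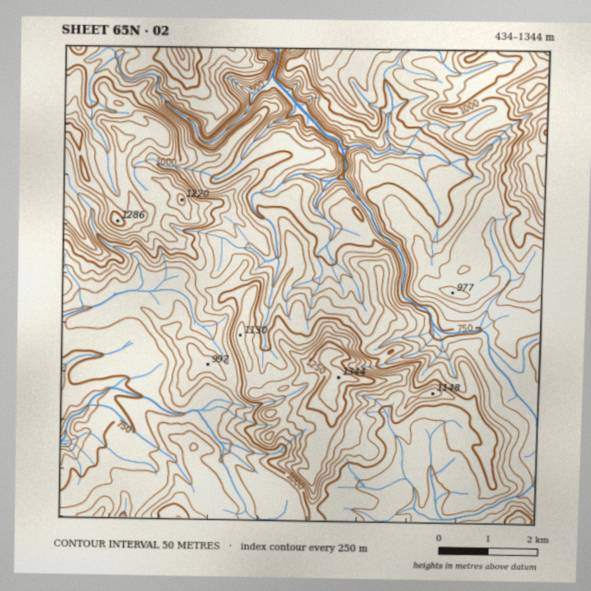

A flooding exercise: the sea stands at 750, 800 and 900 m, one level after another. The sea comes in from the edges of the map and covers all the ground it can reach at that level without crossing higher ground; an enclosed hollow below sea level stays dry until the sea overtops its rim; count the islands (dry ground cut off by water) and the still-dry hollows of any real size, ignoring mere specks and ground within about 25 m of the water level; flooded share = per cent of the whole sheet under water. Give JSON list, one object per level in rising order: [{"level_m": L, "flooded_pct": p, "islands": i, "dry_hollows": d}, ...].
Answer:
[{"level_m": 750, "flooded_pct": 15, "islands": 0, "dry_hollows": 0}, {"level_m": 800, "flooded_pct": 26, "islands": 0, "dry_hollows": 0}, {"level_m": 900, "flooded_pct": 50, "islands": 0, "dry_hollows": 0}]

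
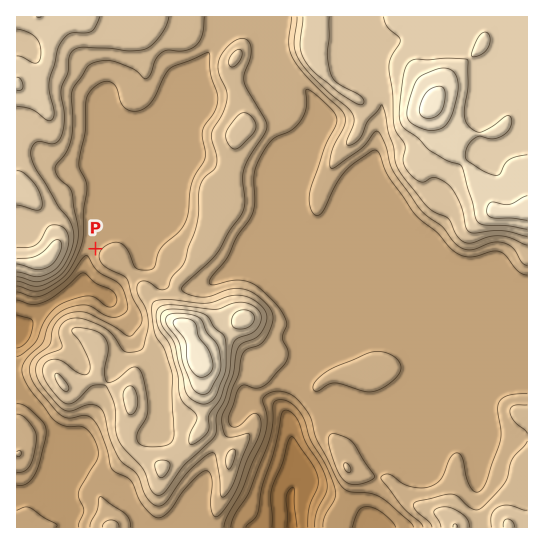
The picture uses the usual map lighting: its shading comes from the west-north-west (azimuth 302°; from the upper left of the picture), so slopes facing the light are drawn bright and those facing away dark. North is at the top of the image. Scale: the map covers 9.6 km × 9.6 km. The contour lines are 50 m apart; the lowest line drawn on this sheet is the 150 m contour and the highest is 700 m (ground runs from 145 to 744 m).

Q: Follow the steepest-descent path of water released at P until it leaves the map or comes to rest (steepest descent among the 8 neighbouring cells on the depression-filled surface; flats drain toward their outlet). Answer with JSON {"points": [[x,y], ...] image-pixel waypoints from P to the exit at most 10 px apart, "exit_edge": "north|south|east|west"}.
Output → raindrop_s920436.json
{"points": [[95, 249], [89, 251], [86, 262], [85, 273], [78, 282], [67, 293], [57, 301], [46, 309], [35, 318], [25, 326], [17, 326]], "exit_edge": "west"}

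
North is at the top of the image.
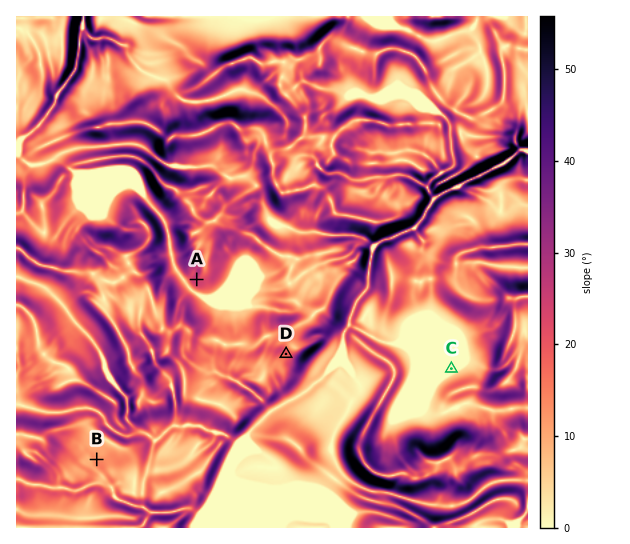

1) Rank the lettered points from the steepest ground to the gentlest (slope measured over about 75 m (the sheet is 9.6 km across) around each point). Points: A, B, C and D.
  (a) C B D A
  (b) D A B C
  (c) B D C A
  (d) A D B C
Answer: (d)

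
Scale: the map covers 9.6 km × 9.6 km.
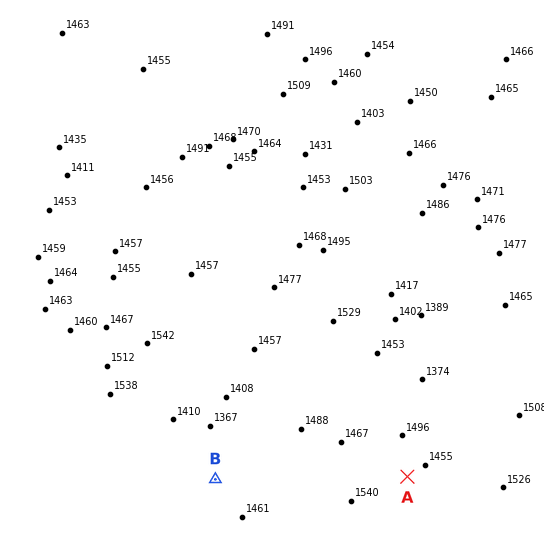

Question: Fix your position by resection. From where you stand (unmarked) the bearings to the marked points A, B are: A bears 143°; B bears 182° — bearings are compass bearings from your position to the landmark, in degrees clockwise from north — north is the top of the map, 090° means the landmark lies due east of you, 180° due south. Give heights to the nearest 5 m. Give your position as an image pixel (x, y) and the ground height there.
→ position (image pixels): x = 224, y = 233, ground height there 1465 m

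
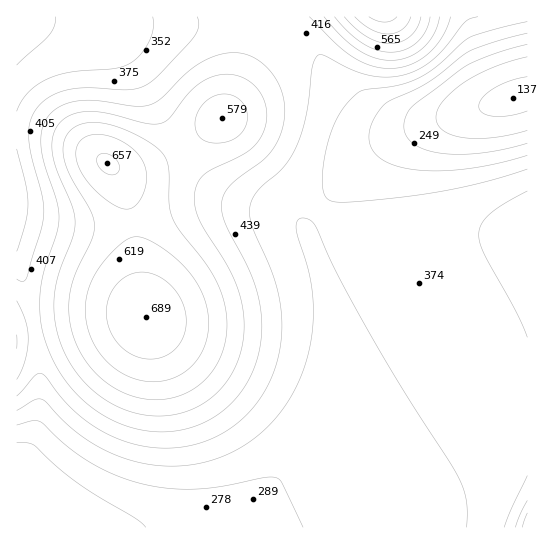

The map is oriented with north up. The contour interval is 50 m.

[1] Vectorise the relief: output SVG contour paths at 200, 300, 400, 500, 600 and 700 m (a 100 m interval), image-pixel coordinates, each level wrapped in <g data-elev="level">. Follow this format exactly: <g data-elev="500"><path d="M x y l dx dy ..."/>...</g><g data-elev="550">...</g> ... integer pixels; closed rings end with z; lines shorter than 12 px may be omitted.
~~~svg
<g data-elev="200"><path d="M527 130l-34 8-30 0-10-3-10-4-5-6-2-7 1-8 5-8 11-11 12-9 28-15 34-10"/></g><g data-elev="300"><path d="M17 425l14-4 8 0 30 27 24 16 28 13 29 9 24 3 25 0 26-3 40-8 12 0 5 5 21 44"/><path d="M527 155l-30 9-30 5-28 2-24-1-20-4-14-7-9-10-3-12 1-10 4-9 8-11 5-5 40-19 43-32 27-10 30-8"/><path d="M56 17l-2 9-5 9-32 30"/></g><g data-elev="400"><path d="M527 476l-15 31-8 20"/><path d="M17 396l18-21 4-2 3 1 27 32 22 19 30 15 30 7 24 1 23-4 21-9 19-12 18-18 13-22 9-24 4-26-1-22-4-21-6-21-19-43-2-11 0-9 7-14 26-25 14-21 9-29 6-47 4-12 3-3 4 0 28 15 20 6 16 1 16-2 14-5 13-8 14-13 21-27 5-3 8-2"/><path d="M527 191l-22 12-15 11-9 11-2 10 1 8 4 11 31 56 12 27"/><path d="M197 17l1 10-5 11-34 37-12 10-9 3-9 2-42-2-20 2-18 7-13 13-6 13-1 16 3 19 11 40 0 20-16 60-4 3-6-2"/></g><g data-elev="500"><path d="M527 513l-5 14"/><path d="M147 415l16 1 15-2 15-5 13-7 12-10 9-11 8-14 6-16 3-14 0-15-5-29-11-27-28-44-4-12-2-11 2-13 7-11 8-5 38-19 10-10 6-12 2-18-5-15-11-13-14-8-18 0-17 7-14 12-18 24-8 5-13 1-43-11-23-1-10 2-10 5-6 7-4 9-1 12 2 14 18 44 3 16-2 14-14 36-4 22-1 24 6 24 6 14 8 14 9 12 11 10 12 9 13 7 14 5z"/><path d="M17 349l0-14"/><path d="M324 17l18 20 16 13 16 8 17 2 18-3 14-9 11-14 6-17"/></g><g data-elev="600"><path d="M142 381l13 1 12-2 12-5 11-7 8-9 6-12 4-13 1-13-2-14-4-13-7-12-9-12-13-13-15-11-13-7-11-2-6 2-10 6-12 12-9 12-10 21-3 23 5 22 5 11 7 11 9 9 10 6 10 6z"/><path d="M123 209l6 0 5-2 5-6 4-7 4-17-1-8-3-8-10-12-16-10-18-5-13 3-7 5-3 8 1 11 4 10 8 12 10 11 14 10z"/><path d="M344 17l11 11 12 9 12 5 11 2 11-2 9-6 7-9 4-10"/></g><g data-elev="700"><path d="M369 17l8 4 8 1 6-1 6-4"/></g>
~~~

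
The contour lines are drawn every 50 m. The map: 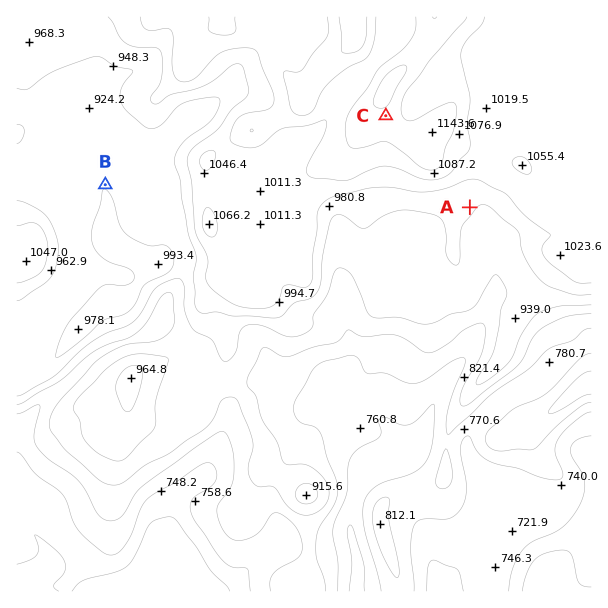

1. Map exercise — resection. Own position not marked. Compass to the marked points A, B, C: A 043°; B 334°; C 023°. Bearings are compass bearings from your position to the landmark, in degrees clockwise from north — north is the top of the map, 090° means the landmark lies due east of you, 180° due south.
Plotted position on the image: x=239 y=457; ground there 820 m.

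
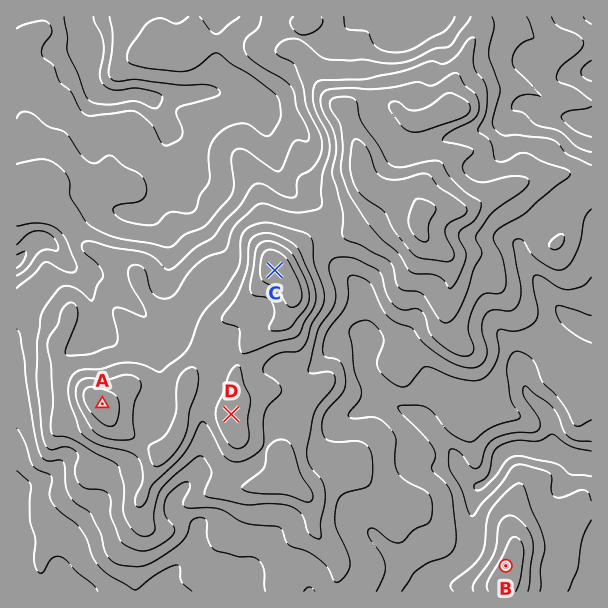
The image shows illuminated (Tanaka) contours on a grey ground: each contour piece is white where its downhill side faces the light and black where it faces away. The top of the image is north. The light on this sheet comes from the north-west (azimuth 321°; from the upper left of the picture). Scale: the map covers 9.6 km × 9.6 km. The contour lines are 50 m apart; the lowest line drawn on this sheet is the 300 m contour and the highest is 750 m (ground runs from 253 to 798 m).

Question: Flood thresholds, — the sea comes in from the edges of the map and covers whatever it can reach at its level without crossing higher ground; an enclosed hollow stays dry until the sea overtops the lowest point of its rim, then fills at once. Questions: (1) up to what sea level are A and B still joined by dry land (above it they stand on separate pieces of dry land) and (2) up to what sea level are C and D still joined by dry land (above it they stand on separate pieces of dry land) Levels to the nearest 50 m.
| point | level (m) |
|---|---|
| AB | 400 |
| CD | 650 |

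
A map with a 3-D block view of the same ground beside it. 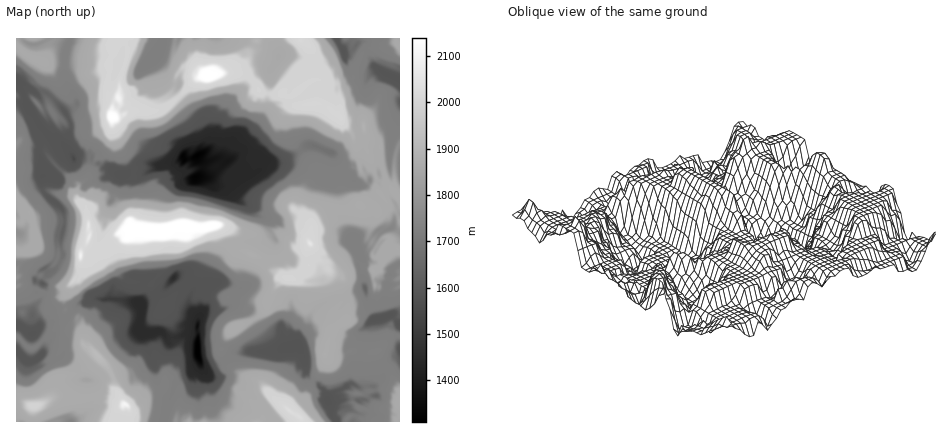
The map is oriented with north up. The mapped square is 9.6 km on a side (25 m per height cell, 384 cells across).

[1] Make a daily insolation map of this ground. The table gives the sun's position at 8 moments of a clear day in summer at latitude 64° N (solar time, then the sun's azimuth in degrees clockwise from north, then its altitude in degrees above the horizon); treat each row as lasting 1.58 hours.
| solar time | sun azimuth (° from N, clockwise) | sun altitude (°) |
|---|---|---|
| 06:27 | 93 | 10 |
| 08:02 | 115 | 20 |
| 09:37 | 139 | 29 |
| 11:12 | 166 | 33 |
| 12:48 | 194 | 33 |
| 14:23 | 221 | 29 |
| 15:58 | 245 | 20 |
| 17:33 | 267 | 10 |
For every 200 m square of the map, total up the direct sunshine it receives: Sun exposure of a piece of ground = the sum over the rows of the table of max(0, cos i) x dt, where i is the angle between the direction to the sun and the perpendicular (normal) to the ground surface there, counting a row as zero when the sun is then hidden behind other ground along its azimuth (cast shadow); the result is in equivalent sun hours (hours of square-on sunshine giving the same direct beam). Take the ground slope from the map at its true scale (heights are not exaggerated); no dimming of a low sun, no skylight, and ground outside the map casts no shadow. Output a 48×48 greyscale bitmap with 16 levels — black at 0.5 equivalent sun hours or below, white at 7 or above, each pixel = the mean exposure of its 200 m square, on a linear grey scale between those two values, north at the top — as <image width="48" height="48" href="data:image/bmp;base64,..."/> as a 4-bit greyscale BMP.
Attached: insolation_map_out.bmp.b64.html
<image width="48" height="48" href="data:image/bmp;base64,Qk32BAAAAAAAAHYAAAAoAAAAMAAAADAAAAABAAQAAAAAAIAEAAATCwAAEwsAABAAAAAAAAAAAAAAABEREQAiIiIAMzMzAERERABVVVUAZmZmAHd3dwCIiIgAmZmZAKqqqgC7u7sAzMzMAN3d3QDu7u4A////AMzM3N2piaqquZdkIjeaqZq9umZViamZmr7uu9ypeK64qZmHmZdZqprbllZmVpmZm5Q3uqqqmpVmmZmYWJmKqZ25hYhnZ2V3mph3iqqZmaZIiJmVIhiambtzREmZiKqriSF6qqqZlzVVWJqWVEaHqYJGZWi/53uqhVNGqqq7qol2h6qDEkmZqplzRTvMvcu6qERENYqqu5h5UWZmVa2mIiJHc1zu2qqqqWdohUmryGR4Z0WHN9uqhUIRJ4uqyqqqp6/HmYu7d1UTiZeHSbqpU0aJmKuqqaqqqdiNqZqnlmVjV1JHWaq77bqqmLqquJmqrII5qYqZd3hlMml4aqv+zeyqmriqu5marFmIqYiWWJqoq82oapib7L2q3qyqrbUkZMy8qphVZIm4vcu4iHdEfOzdy+yqqsx1OMu8qqd4d5mHmqqoh4V2RL7tzsqqqpnuyt26rLkyV2Vnmqq83by5m6q826qqqqiqzqu6rO65qa3cyqqru5upmJqquqq6qoeaqrqEm83+vLu8uomqqYRpl3rM3dzLqpW9q5lYdY3u/rqpqrOKqpiaqbrd3Mzdy7mrqom2dnm+//7Lu7yqqq3d78qIirzcqYfNqJqqp3q6zv//7//bvuzty6lTKKu5iWZ62v7al4u6q97/////7M66q6qZm6qmmHeqv5qpdpmKqqu7vN3f/tuqqqmZy7uIdXh5qmimZXirqs7//////+66qqh5apmYh5qIqZqmdXiZiaqqqqu73+3uqqapmqq5uZq1NduXhnmZVGiodmmqh6uXhjIWqqqJ3+7ey5uHhHqoQzQyMyIhEAAiAEibuqh5qqqr27lXRK26lUMzIQEyEAEAATratkSKqqqqq6VlS9tzdSIiIhAAAAAAJnmJRXmoiqqqq2Zkl5UWZ3ZWaIMAAAEjJ3ZmmWQiIjaaqnhVM1QyJCETeEUhABNXZFREIleaqGaKqaqIiJealHiHJId5MmiZiFREmqqqqr25eKqZqRKJiauqghZ4qrl5mYdXaqqqmsu7aKqZmId53u7azbpVaZmYqqmqmqqpm9uqaaqZipq7q9vNvOvMyLzMqqzc2ohorLqqiLqZmavavt2suqy93sy6qt3ty5rMzKqqh4l5mpys7v3M7rz9u6qqrc27q8ve26qpiKd5nKqavM3e3u68/rvM3Nz//d7N/pqniZWK23uKvOzu7u7tq9zO7sy7vMztupmYmUectYmbqXirvO7d2pvd7uyu/+26qImJmWnHadiatoqqqI3u7u273MvcqqqqqFM5mJlHnampqaqVMUXN7uy8rv7bqqqqmGeJrInN2qnZqXh2eHVs7//sqqR6qqqqh4iZhqzrqqy5qpkzeZqa7/7e+2NJqqqphohjNt7v6ZyryquCEmmpiquqqWd2mqqod4poq+/buZqZqqrIdkh4YiN5qImHaqqWdIqs3euqqIqZqqrLiHd2h0RnWaqZaKp4YXrczKZGeImZqqq8mIaHM1VUaKqqvKp3VlmZrYvampiYiqqsuJdpeXiqqaqs26dlWqmZqg=="/>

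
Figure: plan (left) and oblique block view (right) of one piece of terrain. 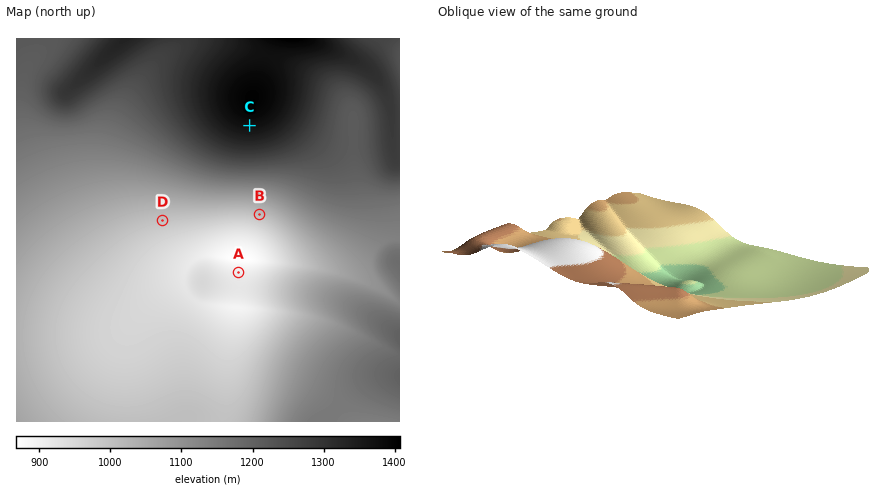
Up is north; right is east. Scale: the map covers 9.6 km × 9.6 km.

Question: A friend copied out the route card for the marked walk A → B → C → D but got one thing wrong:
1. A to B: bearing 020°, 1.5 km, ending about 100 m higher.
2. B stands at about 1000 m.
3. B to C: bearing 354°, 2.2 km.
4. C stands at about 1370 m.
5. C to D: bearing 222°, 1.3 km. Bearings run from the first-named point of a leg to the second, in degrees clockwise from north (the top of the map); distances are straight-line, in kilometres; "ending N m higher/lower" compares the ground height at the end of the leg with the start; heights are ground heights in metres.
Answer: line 5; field distance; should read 3.2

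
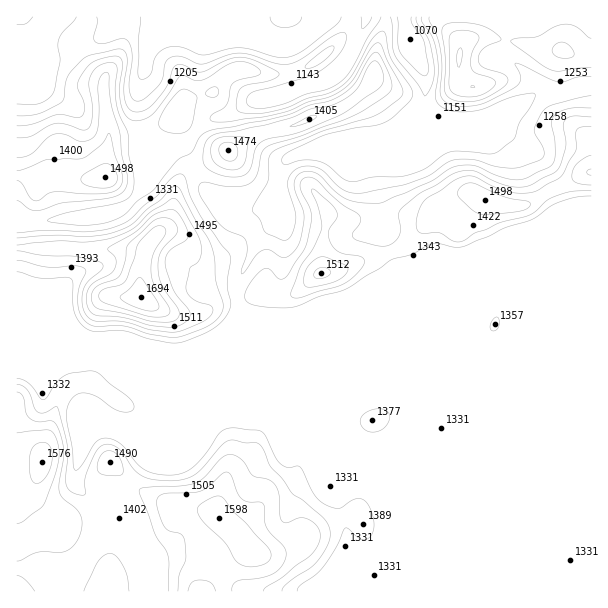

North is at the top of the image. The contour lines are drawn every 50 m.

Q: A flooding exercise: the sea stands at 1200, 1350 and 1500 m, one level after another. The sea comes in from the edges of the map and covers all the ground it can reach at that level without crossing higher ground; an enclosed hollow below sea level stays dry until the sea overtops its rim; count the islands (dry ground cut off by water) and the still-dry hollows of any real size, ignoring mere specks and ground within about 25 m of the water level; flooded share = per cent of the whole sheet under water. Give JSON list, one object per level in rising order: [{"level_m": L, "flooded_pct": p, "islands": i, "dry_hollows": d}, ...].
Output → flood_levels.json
[{"level_m": 1200, "flooded_pct": 12, "islands": 0, "dry_hollows": 0}, {"level_m": 1350, "flooded_pct": 69, "islands": 3, "dry_hollows": 0}, {"level_m": 1500, "flooded_pct": 94, "islands": 1, "dry_hollows": 0}]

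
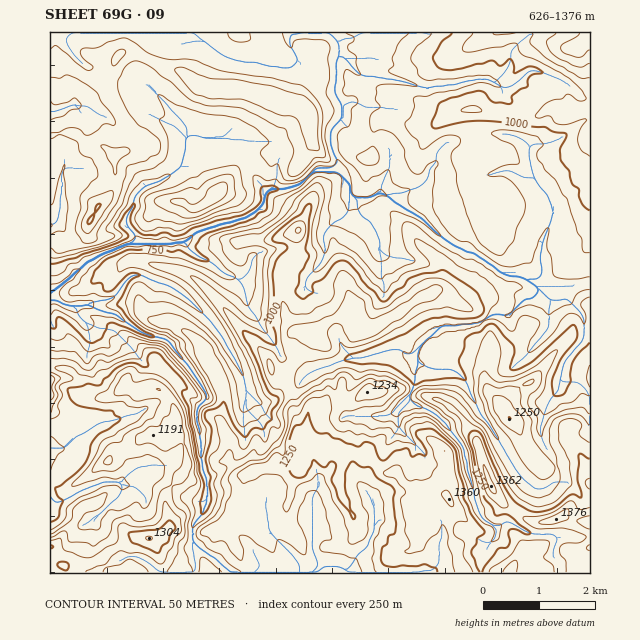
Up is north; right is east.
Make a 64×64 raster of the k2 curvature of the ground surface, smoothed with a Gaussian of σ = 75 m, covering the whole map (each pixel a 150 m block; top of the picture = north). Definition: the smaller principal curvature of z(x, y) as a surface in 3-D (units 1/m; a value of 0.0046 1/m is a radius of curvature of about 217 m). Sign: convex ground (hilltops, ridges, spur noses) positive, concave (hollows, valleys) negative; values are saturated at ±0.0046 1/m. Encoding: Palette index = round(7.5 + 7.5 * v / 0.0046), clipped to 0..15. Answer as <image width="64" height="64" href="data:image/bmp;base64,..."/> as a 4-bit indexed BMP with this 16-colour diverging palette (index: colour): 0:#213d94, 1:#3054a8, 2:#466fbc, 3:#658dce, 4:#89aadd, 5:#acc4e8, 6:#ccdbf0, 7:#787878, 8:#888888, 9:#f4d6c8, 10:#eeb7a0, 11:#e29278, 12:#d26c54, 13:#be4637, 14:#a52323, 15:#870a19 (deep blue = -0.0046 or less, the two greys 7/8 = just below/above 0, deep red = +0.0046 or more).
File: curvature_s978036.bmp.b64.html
<image width="64" height="64" href="data:image/bmp;base64,Qk12CAAAAAAAAHYAAAAoAAAAQAAAAEAAAAABAAQAAAAAAAAIAAATCwAAEwsAABAAAAAAAAAAlD0hAKhUMAC8b0YAzo1lAN2qiQDoxKwA8NvMAHh4eACIiIgAyNb0AKC37gB4kuIAVGzSADdGvgAjI6UAGQqHAHiGd3d4hlVndYhEVmZWZmZ3d3d1VVVmZ3hEiJdnh2d3eId3hmVDZ2ZVc0iIZ4h3h3d3Z3mXh3ZndlR3d3d2Z3d2d2aHZVZ3ZlU1aIdnd3h3h3dlaId4dld2ZGdnd3Z4eJdXdnZneJh2NHhndnh3eHeHaHVnd2h2V4d1RmeHhmdnV2ZmZoh4eHgkmHd3h2d3d3dnhld2iIdmZndFhjIzRERGZmZnl2ZXmSKId3d3eHd3dmd3Vmd4h2dndURUV3dmeEVnZmZ2VVaIYEZ3d3d3dnd2aIdmZ3iHZ3dSZVd3d4doVoh3VWZlZ3d0Jnh3d3h2Z2V3dmZ4iHZohxRoZmVmeFZlR4h1Z3VoZVUld3d3Z4dmZ4hmZniIdnh1BndmZVVnVWhSNodnZmhlZhVmdmdmdmZXd2ZmVnh3iHQHl2VVVVU2dndCNGZ3Z2eHBoh3ZmZmZViGZlZnd3d4gRiHVVZlZWlmZ3dVVndmiYYFaIiGZnmFV4ZmaIdnd3dwWHZFZ3ZWeHdVd4h2ZmZnhAhVaYaGeYV1dndniGhmZ2B4dUV4hld3eHVXmGd2ZlaCKoZGVZVodod3eGV4d1Z4QHdkRoh1Z3d3d1aId3Z4dnE3d0ZjdHdnh3d5hXl0R5oAd1JXh1V3dnd3Zndnd3iHcDZoVYRViHeHd2h3VzR4hgWYMmd2N4d1d3dlZniIh4iAR3hFhWSIhndod3hzWJhgNoYEZ3Q4iGR4d3ZVVmdniGBXh0VmVGh2Zld2ZmOIhwFmYReIhSialGd3ZmZTRWeJYJmHRnVWd3ZmVDMyNGdQBmdAaJiGJomEV2ZmZWZDVohQVmdFZWeGiIdmZmZCMQN4hwSIdmVEZmUmeHd3Z4ZFdkUDZ1VENFWIh3Z4iXQ1iIiEF4h2VURlZiiYd2eWiIh0hQZ3U1d1U2d2dHqJiCWYh2JZd4ZnZFZ2NmeGZ5dol1hwN4hDZ4h0RnaVSYiYU1VVU2dmdop1V2dFZlZnmWZViBB3hzRoh3ZEVpdGd2VFVVVFdlRGeGVGiHiXR2aJVGd0BoiFJXiGZmUyNVVVVlZmZnZ3dkNWd0WId3ZHdWVHqFBYd2I2eHRnd3ZDM0VmZniHdniHdTZ3Y3l2Z0ZVVmiXA4iIQVd3RHd4mFVlRFZmeId2eId3VGd1N3Z3VmiHZAAFeIYTeHUnh4iGSIh2ZmVXd3d4h2Z0R3hVZ4dGd3UAJWd4ciZ4cliYiHVYmId2ZlVVVWiXRodFeHZohUd3IFiIeIcxV3dEd3h3dmeGd3h3dlRCE3ZHmGV4dnhld1IniHiIdCR3dUZ3ZneHeHZXeHd3d4iENEeIZXhVYyM0VmiHeIdCR3dkVnd2Z3Z5l0V4d3d3iJdnZWdmZllFdlVTWId3ZDV3d2Vmd3ZnZneIY2d3iHd4d3h2VmdmaEaHhoYXl2UzV3d2ZWZ3ZVd3d3dzZ3iJh3d4h3d3d3ZVY0aHeEJTI1Z4h1VWZ4h2R3eId2V3eImHd4h3d2d2ZmWHM3iIdDR3d4h1NGVXiIdUaIiHVmd3dWd3h1RFZ2eIh2VSBYh3d4iIdjJXdUeIiHNIiHZWZVRFd3dzNnd3Z4iHd3YwBHmIeHdSRnh1RWd4hjZ3ZWdmVneHZDR4h3dnd4d5dodAAkM0NDeHeHZVQ0VmNmZmd3aId2M0aIh3h2d3d4hWmHhjESIiFXeIiGaHiGRIdnd3Z4h2JHZ4iId3Z3d3ZVeGVmFpdnhAAlZ3ZnebhUd3d2dniGJYh3iIh3dnd3dGZ5hlIpl3d3dBAANWZ4hmVWd2d3eFJoh3eIh3d3Z3d3Vmd4dQd3d4iYdmQSVVZWdWZ2eHdkNnh3eIiIh3dnd3hWZ5iHFIh4h3eHeHQ3dniGV2ZnhlaIeHd4iIiHd2d4iGdnh4gyiIiHZ4l4hjZmeYdmZlVVd4d3d3d4iId2Z3eIZ3Zmd2IkZndnmYd1MhAWh3VYhmd2Z3d4h3eIh2Znh3h3d3Z3ZlM1ZmeIh2RmZxBndVd3V4h1d3h3d3d3Z3eId3d2Z3dWd2VWZmd2VoZpkwJEVmdmeIZnd3d2Zndnd3eHdmZ3dmeHdmd2ZmZmh2iHRUR4mWV3d1eIiIh3hmeHh3dmd3eHeHh2Z3d3d3eIZ3eIJoeIZneHVoh4iIiGeHeId2Z4iHd3iXZnd3d3d3dneJYYd3dmd3dlZ3eHeHZmZ3iId2aId3iIdnd3d3d3ZneIdSh3d2Z3d3ZWd3dmVWZVaId4hndnd3dmd3d3d2Z3Znh1J3d3d3iId3ZmVVVmZndFd3dmdmd3dmd3ZmZmZ3d2eIZEaIiHd3d3d3d3d3iHeIZmZndmd3dndmZmZmZ3eId4lnR4d3d3d3iIiId3d4d3iGd2dniHd3hmZnd3d3eIh4iGZWZ3d3d3eIiIh3d3iId3Z3dnd3d3dmdniIiHd4iHiGZWd3iIh3Z3d4iGZ4h4d3VXdmd4d3dmd3iHeIh3iHd2V1eHeIdlQzM0VmVVZ3iHRXd2d4h2dmd3eHd3d3d2ZmZ4ZodmVVZ4dmVDRWdWdkRXeId2Zndmd4eId3ZVVVVmd3hmdnd3d3iIiHd3d3VEVndoh2d3h2Z3d3d2ZmZmZ3d3h2Z3d3d3iIiIh3d2dmeIeGd2d3aJd3dmZmZmZ3d4h3iIdnd3d3iIeIh3d3V3d4iJZ3d3d3iHZnd3d3d4d3d2eIh2h3d3d3d4h3d3dmd3eIhnd3d2ZVZnd3d3d4iHZnd3d2d3d3dmZmZmZ4iHZndmVn"/>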